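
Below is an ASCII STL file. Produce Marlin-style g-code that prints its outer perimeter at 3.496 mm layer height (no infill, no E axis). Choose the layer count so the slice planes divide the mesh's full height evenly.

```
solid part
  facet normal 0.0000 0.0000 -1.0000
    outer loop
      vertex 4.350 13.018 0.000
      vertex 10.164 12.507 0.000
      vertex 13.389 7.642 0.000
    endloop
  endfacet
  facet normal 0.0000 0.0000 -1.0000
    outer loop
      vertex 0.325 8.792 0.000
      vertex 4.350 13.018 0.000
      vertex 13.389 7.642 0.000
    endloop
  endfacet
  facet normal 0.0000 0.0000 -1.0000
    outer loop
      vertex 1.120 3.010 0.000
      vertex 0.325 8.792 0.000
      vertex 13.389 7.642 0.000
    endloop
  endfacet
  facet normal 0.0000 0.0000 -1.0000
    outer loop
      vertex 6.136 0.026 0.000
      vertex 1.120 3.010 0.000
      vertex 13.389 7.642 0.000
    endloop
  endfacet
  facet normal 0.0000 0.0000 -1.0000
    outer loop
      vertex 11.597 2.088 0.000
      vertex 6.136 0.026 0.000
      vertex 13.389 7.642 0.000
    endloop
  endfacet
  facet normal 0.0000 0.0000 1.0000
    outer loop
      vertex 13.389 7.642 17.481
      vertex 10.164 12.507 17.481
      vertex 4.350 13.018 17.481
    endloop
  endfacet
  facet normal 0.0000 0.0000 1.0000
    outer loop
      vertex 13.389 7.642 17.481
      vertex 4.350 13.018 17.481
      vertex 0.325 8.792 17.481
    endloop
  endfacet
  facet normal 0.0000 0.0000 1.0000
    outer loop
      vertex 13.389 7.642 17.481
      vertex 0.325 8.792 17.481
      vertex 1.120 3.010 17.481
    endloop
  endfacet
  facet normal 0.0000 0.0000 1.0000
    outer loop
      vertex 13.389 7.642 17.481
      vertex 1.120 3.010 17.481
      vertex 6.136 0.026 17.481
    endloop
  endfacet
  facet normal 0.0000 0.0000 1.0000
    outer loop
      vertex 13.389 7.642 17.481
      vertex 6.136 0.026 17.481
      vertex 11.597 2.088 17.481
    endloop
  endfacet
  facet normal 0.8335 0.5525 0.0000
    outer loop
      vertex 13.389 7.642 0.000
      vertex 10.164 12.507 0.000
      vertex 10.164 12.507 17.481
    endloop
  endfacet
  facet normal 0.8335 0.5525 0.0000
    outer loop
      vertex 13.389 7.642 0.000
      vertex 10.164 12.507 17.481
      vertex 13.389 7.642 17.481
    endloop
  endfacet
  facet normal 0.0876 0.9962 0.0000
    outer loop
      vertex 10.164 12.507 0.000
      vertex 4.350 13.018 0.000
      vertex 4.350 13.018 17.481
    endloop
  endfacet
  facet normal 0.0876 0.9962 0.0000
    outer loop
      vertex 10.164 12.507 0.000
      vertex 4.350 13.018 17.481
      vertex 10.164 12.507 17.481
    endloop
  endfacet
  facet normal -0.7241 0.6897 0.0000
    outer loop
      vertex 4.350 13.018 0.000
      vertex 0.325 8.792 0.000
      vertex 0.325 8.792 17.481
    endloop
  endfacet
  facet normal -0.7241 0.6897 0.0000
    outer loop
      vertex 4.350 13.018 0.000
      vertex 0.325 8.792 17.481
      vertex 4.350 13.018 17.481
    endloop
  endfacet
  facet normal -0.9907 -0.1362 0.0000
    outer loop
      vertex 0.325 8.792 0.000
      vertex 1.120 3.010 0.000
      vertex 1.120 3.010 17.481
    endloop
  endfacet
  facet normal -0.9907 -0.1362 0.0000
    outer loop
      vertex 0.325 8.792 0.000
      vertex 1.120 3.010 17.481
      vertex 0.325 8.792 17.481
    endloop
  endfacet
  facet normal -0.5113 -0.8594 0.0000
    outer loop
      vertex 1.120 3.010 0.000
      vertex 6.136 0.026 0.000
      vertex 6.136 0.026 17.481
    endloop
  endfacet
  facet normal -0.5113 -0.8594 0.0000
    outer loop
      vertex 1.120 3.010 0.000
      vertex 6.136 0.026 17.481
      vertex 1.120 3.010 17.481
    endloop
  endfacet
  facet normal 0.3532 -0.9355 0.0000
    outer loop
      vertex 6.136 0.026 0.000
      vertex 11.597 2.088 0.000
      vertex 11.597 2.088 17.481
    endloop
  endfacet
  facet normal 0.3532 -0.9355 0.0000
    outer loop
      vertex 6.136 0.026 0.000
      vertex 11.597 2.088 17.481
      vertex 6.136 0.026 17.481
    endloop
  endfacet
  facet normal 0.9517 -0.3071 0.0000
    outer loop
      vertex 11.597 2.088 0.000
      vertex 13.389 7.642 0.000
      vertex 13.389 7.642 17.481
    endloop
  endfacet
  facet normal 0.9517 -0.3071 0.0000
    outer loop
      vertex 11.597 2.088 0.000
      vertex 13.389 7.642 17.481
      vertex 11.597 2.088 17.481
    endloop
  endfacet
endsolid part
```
; perimeter-only toolpath
G21 ; units = mm
G90 ; absolute positioning
G28 ; home
; layer 1
G0 Z3.496
G0 X13.389 Y7.642
G1 X10.164 Y12.507
G1 X4.350 Y13.018
G1 X0.325 Y8.792
G1 X1.120 Y3.010
G1 X6.136 Y0.026
G1 X11.597 Y2.088
G1 X13.389 Y7.642
; layer 2
G0 Z6.992
G0 X13.389 Y7.642
G1 X10.164 Y12.507
G1 X4.350 Y13.018
G1 X0.325 Y8.792
G1 X1.120 Y3.010
G1 X6.136 Y0.026
G1 X11.597 Y2.088
G1 X13.389 Y7.642
; layer 3
G0 Z10.489
G0 X13.389 Y7.642
G1 X10.164 Y12.507
G1 X4.350 Y13.018
G1 X0.325 Y8.792
G1 X1.120 Y3.010
G1 X6.136 Y0.026
G1 X11.597 Y2.088
G1 X13.389 Y7.642
; layer 4
G0 Z13.985
G0 X13.389 Y7.642
G1 X10.164 Y12.507
G1 X4.350 Y13.018
G1 X0.325 Y8.792
G1 X1.120 Y3.010
G1 X6.136 Y0.026
G1 X11.597 Y2.088
G1 X13.389 Y7.642
; layer 5
G0 Z17.481
G0 X13.389 Y7.642
G1 X10.164 Y12.507
G1 X4.350 Y13.018
G1 X0.325 Y8.792
G1 X1.120 Y3.010
G1 X6.136 Y0.026
G1 X11.597 Y2.088
G1 X13.389 Y7.642
M2 ; end

The solid is a regular 7-sided prism (a cylinder approximated with 7 flat sides), circumscribed radius ≈ 6.73 mm, height ≈ 17.5 mm. Slicing at Δz = 3.496 mm — 5 equal slices spanning the solid's height, so layer i sits at z = i·h/5 — gives 5 non-empty perimeters. Each is a 7-segment closed polygon; G0 lifts to the layer z and rapids to the start vertex, then G1 traces the edges.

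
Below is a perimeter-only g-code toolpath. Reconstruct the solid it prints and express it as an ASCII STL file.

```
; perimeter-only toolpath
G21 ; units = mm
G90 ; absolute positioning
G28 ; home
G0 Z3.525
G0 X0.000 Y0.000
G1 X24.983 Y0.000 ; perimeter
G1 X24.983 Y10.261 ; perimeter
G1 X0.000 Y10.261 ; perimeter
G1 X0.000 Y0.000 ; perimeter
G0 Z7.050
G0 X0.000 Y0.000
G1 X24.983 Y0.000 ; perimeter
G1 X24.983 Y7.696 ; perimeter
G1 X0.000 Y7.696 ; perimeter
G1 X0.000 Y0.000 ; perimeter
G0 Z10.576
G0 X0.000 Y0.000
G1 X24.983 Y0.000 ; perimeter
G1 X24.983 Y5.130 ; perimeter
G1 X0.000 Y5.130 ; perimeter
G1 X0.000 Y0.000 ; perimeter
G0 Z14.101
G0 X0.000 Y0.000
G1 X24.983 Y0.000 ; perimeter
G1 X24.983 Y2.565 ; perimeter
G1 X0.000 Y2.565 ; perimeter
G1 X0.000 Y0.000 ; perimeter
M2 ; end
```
solid part
  facet normal 0.0000 0.0000 -1.0000
    outer loop
      vertex 24.983 12.826 0.000
      vertex 24.983 0.000 0.000
      vertex 0.000 0.000 0.000
    endloop
  endfacet
  facet normal 0.0000 0.0000 -1.0000
    outer loop
      vertex 0.000 12.826 0.000
      vertex 24.983 12.826 0.000
      vertex 0.000 0.000 0.000
    endloop
  endfacet
  facet normal 0.0000 -1.0000 0.0000
    outer loop
      vertex 0.000 0.000 0.000
      vertex 24.983 0.000 0.000
      vertex 24.983 0.000 17.626
    endloop
  endfacet
  facet normal 0.0000 -1.0000 0.0000
    outer loop
      vertex 0.000 0.000 0.000
      vertex 24.983 0.000 17.626
      vertex 0.000 0.000 17.626
    endloop
  endfacet
  facet normal 0.0000 0.8086 0.5884
    outer loop
      vertex 0.000 0.000 17.626
      vertex 24.983 0.000 17.626
      vertex 24.983 12.826 0.000
    endloop
  endfacet
  facet normal 0.0000 0.8086 0.5884
    outer loop
      vertex 0.000 0.000 17.626
      vertex 24.983 12.826 0.000
      vertex 0.000 12.826 0.000
    endloop
  endfacet
  facet normal -1.0000 0.0000 0.0000
    outer loop
      vertex 0.000 0.000 17.626
      vertex 0.000 12.826 0.000
      vertex 0.000 0.000 0.000
    endloop
  endfacet
  facet normal 1.0000 0.0000 0.0000
    outer loop
      vertex 24.983 0.000 0.000
      vertex 24.983 12.826 0.000
      vertex 24.983 0.000 17.626
    endloop
  endfacet
endsolid part

The G0 Z moves step by Δz≈3.525 mm. The G1 loops shrink linearly with z, so the solid tapers from its base footprint up to z≈17.6. Closing with a flat bottom cap and the tapered top and triangulating gives 8 facets — a wedge (ramp): 25 × 12.8 mm base, rising to 17.6 mm along the y=0 edge and sloping linearly to z=0 at y=12.8.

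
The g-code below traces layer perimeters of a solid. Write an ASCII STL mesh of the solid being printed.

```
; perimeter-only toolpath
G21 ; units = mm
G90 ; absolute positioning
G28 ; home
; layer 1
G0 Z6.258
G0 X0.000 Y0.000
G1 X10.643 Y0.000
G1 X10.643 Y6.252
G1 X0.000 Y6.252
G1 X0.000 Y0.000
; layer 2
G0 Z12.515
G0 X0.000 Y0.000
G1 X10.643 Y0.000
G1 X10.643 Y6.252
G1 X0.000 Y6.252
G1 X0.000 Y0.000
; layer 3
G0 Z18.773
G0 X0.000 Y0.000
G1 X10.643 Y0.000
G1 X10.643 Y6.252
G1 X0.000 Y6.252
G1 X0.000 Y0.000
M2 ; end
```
solid part
  facet normal 0.0000 0.0000 -1.0000
    outer loop
      vertex 10.643 6.252 0.000
      vertex 10.643 0.000 0.000
      vertex 0.000 0.000 0.000
    endloop
  endfacet
  facet normal 0.0000 0.0000 -1.0000
    outer loop
      vertex 0.000 6.252 0.000
      vertex 10.643 6.252 0.000
      vertex 0.000 0.000 0.000
    endloop
  endfacet
  facet normal 0.0000 0.0000 1.0000
    outer loop
      vertex 0.000 0.000 18.773
      vertex 10.643 0.000 18.773
      vertex 10.643 6.252 18.773
    endloop
  endfacet
  facet normal 0.0000 0.0000 1.0000
    outer loop
      vertex 0.000 0.000 18.773
      vertex 10.643 6.252 18.773
      vertex 0.000 6.252 18.773
    endloop
  endfacet
  facet normal 0.0000 -1.0000 0.0000
    outer loop
      vertex 0.000 0.000 0.000
      vertex 10.643 0.000 0.000
      vertex 10.643 0.000 18.773
    endloop
  endfacet
  facet normal 0.0000 -1.0000 0.0000
    outer loop
      vertex 0.000 0.000 0.000
      vertex 10.643 0.000 18.773
      vertex 0.000 0.000 18.773
    endloop
  endfacet
  facet normal 0.0000 1.0000 0.0000
    outer loop
      vertex 10.643 6.252 18.773
      vertex 10.643 6.252 0.000
      vertex 0.000 6.252 0.000
    endloop
  endfacet
  facet normal 0.0000 1.0000 0.0000
    outer loop
      vertex 0.000 6.252 18.773
      vertex 10.643 6.252 18.773
      vertex 0.000 6.252 0.000
    endloop
  endfacet
  facet normal -1.0000 0.0000 0.0000
    outer loop
      vertex 0.000 6.252 18.773
      vertex 0.000 6.252 0.000
      vertex 0.000 0.000 0.000
    endloop
  endfacet
  facet normal -1.0000 0.0000 0.0000
    outer loop
      vertex 0.000 0.000 18.773
      vertex 0.000 6.252 18.773
      vertex 0.000 0.000 0.000
    endloop
  endfacet
  facet normal 1.0000 0.0000 0.0000
    outer loop
      vertex 10.643 0.000 0.000
      vertex 10.643 6.252 0.000
      vertex 10.643 6.252 18.773
    endloop
  endfacet
  facet normal 1.0000 0.0000 0.0000
    outer loop
      vertex 10.643 0.000 0.000
      vertex 10.643 6.252 18.773
      vertex 10.643 0.000 18.773
    endloop
  endfacet
endsolid part

The G0 Z moves step by Δz≈6.258 mm. Every layer's G1 loop is the same polygon, so the solid is a straight extrusion of it from z=0 to z≈18.8. Closing with flat bottom and top caps and triangulating gives 12 facets — a rectangular box, roughly 10.6 × 6.25 mm footprint and 18.8 mm tall.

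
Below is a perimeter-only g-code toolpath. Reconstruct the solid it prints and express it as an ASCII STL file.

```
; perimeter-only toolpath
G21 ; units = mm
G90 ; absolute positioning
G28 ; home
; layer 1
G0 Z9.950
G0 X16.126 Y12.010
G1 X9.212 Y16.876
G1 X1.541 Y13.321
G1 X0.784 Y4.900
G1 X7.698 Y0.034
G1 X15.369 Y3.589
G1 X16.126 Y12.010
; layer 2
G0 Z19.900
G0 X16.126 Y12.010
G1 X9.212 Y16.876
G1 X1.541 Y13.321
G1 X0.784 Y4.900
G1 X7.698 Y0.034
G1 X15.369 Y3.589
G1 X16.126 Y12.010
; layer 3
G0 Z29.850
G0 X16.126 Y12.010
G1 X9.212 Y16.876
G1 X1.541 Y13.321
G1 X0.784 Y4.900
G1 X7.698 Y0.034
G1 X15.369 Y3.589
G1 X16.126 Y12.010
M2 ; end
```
solid part
  facet normal 0.0000 0.0000 -1.0000
    outer loop
      vertex 1.541 13.321 0.000
      vertex 9.212 16.876 0.000
      vertex 16.126 12.010 0.000
    endloop
  endfacet
  facet normal 0.0000 0.0000 -1.0000
    outer loop
      vertex 0.784 4.900 0.000
      vertex 1.541 13.321 0.000
      vertex 16.126 12.010 0.000
    endloop
  endfacet
  facet normal 0.0000 0.0000 -1.0000
    outer loop
      vertex 7.698 0.034 0.000
      vertex 0.784 4.900 0.000
      vertex 16.126 12.010 0.000
    endloop
  endfacet
  facet normal 0.0000 0.0000 -1.0000
    outer loop
      vertex 15.369 3.589 0.000
      vertex 7.698 0.034 0.000
      vertex 16.126 12.010 0.000
    endloop
  endfacet
  facet normal 0.0000 0.0000 1.0000
    outer loop
      vertex 16.126 12.010 29.850
      vertex 9.212 16.876 29.850
      vertex 1.541 13.321 29.850
    endloop
  endfacet
  facet normal 0.0000 0.0000 1.0000
    outer loop
      vertex 16.126 12.010 29.850
      vertex 1.541 13.321 29.850
      vertex 0.784 4.900 29.850
    endloop
  endfacet
  facet normal 0.0000 0.0000 1.0000
    outer loop
      vertex 16.126 12.010 29.850
      vertex 0.784 4.900 29.850
      vertex 7.698 0.034 29.850
    endloop
  endfacet
  facet normal 0.0000 0.0000 1.0000
    outer loop
      vertex 16.126 12.010 29.850
      vertex 7.698 0.034 29.850
      vertex 15.369 3.589 29.850
    endloop
  endfacet
  facet normal 0.5755 0.8178 0.0000
    outer loop
      vertex 16.126 12.010 0.000
      vertex 9.212 16.876 0.000
      vertex 9.212 16.876 29.850
    endloop
  endfacet
  facet normal 0.5755 0.8178 0.0000
    outer loop
      vertex 16.126 12.010 0.000
      vertex 9.212 16.876 29.850
      vertex 16.126 12.010 29.850
    endloop
  endfacet
  facet normal -0.4205 0.9073 0.0000
    outer loop
      vertex 9.212 16.876 0.000
      vertex 1.541 13.321 0.000
      vertex 1.541 13.321 29.850
    endloop
  endfacet
  facet normal -0.4205 0.9073 0.0000
    outer loop
      vertex 9.212 16.876 0.000
      vertex 1.541 13.321 29.850
      vertex 9.212 16.876 29.850
    endloop
  endfacet
  facet normal -0.9960 0.0895 0.0000
    outer loop
      vertex 1.541 13.321 0.000
      vertex 0.784 4.900 0.000
      vertex 0.784 4.900 29.850
    endloop
  endfacet
  facet normal -0.9960 0.0895 0.0000
    outer loop
      vertex 1.541 13.321 0.000
      vertex 0.784 4.900 29.850
      vertex 1.541 13.321 29.850
    endloop
  endfacet
  facet normal -0.5755 -0.8178 0.0000
    outer loop
      vertex 0.784 4.900 0.000
      vertex 7.698 0.034 0.000
      vertex 7.698 0.034 29.850
    endloop
  endfacet
  facet normal -0.5755 -0.8178 0.0000
    outer loop
      vertex 0.784 4.900 0.000
      vertex 7.698 0.034 29.850
      vertex 0.784 4.900 29.850
    endloop
  endfacet
  facet normal 0.4205 -0.9073 0.0000
    outer loop
      vertex 7.698 0.034 0.000
      vertex 15.369 3.589 0.000
      vertex 15.369 3.589 29.850
    endloop
  endfacet
  facet normal 0.4205 -0.9073 0.0000
    outer loop
      vertex 7.698 0.034 0.000
      vertex 15.369 3.589 29.850
      vertex 7.698 0.034 29.850
    endloop
  endfacet
  facet normal 0.9960 -0.0895 0.0000
    outer loop
      vertex 15.369 3.589 0.000
      vertex 16.126 12.010 0.000
      vertex 16.126 12.010 29.850
    endloop
  endfacet
  facet normal 0.9960 -0.0895 0.0000
    outer loop
      vertex 15.369 3.589 0.000
      vertex 16.126 12.010 29.850
      vertex 15.369 3.589 29.850
    endloop
  endfacet
endsolid part

The G0 Z moves step by Δz≈9.950 mm. Every layer's G1 loop is the same polygon, so the solid is a straight extrusion of it from z=0 to z≈29.9. Closing with flat bottom and top caps and triangulating gives 20 facets — a regular 6-sided prism (a cylinder approximated with 6 flat sides), circumscribed radius ≈ 8.46 mm, height ≈ 29.9 mm.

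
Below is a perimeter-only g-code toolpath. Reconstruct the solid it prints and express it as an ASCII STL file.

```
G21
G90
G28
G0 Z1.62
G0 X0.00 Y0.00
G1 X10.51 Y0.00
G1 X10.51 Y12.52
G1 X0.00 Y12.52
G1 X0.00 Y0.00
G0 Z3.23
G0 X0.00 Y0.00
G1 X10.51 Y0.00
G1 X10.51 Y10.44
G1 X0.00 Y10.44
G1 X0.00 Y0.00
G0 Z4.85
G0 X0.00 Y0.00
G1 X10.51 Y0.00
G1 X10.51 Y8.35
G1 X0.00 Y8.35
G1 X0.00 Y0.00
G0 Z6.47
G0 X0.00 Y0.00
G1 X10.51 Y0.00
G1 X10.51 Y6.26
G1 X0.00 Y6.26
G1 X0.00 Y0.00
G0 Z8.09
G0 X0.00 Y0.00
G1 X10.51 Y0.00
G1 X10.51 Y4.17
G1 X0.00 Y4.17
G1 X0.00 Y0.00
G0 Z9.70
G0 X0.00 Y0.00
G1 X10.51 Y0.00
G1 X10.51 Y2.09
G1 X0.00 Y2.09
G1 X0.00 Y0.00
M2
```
solid part
  facet normal 0.0000 0.0000 -1.0000
    outer loop
      vertex 10.51 14.61 0.00
      vertex 10.51 0.00 0.00
      vertex 0.00 0.00 0.00
    endloop
  endfacet
  facet normal 0.0000 0.0000 -1.0000
    outer loop
      vertex 0.00 14.61 0.00
      vertex 10.51 14.61 0.00
      vertex 0.00 0.00 0.00
    endloop
  endfacet
  facet normal 0.0000 -1.0000 0.0000
    outer loop
      vertex 0.00 0.00 0.00
      vertex 10.51 0.00 0.00
      vertex 10.51 0.00 11.32
    endloop
  endfacet
  facet normal 0.0000 -1.0000 0.0000
    outer loop
      vertex 0.00 0.00 0.00
      vertex 10.51 0.00 11.32
      vertex 0.00 0.00 11.32
    endloop
  endfacet
  facet normal 0.0000 0.6125 0.7905
    outer loop
      vertex 0.00 0.00 11.32
      vertex 10.51 0.00 11.32
      vertex 10.51 14.61 0.00
    endloop
  endfacet
  facet normal 0.0000 0.6125 0.7905
    outer loop
      vertex 0.00 0.00 11.32
      vertex 10.51 14.61 0.00
      vertex 0.00 14.61 0.00
    endloop
  endfacet
  facet normal -1.0000 0.0000 0.0000
    outer loop
      vertex 0.00 0.00 11.32
      vertex 0.00 14.61 0.00
      vertex 0.00 0.00 0.00
    endloop
  endfacet
  facet normal 1.0000 0.0000 0.0000
    outer loop
      vertex 10.51 0.00 0.00
      vertex 10.51 14.61 0.00
      vertex 10.51 0.00 11.32
    endloop
  endfacet
endsolid part

The G0 Z moves step by Δz≈1.62 mm. The G1 loops shrink linearly with z, so the solid tapers from its base footprint up to z≈11.3. Closing with a flat bottom cap and the tapered top and triangulating gives 8 facets — a wedge (ramp): 10.5 × 14.6 mm base, rising to 11.3 mm along the y=0 edge and sloping linearly to z=0 at y=14.6.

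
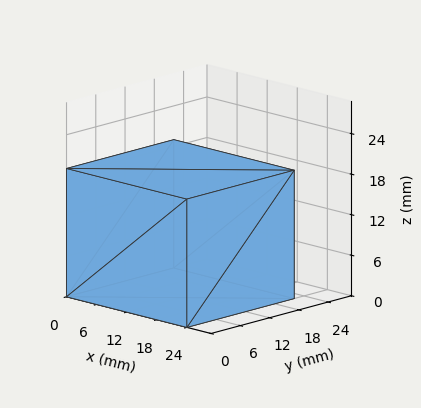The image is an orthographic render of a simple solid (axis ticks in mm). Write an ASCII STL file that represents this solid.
Reading the render: the shape is a rectangular box, roughly 24 × 22 mm footprint and 19 mm tall (dimensions read to the nearest mm from the axis ticks). For the STL, each face is triangulated and given an outward normal.

solid part
  facet normal 0.0000 0.0000 -1.0000
    outer loop
      vertex 24.000 22.000 0.000
      vertex 24.000 0.000 0.000
      vertex 0.000 0.000 0.000
    endloop
  endfacet
  facet normal 0.0000 0.0000 -1.0000
    outer loop
      vertex 0.000 22.000 0.000
      vertex 24.000 22.000 0.000
      vertex 0.000 0.000 0.000
    endloop
  endfacet
  facet normal 0.0000 0.0000 1.0000
    outer loop
      vertex 0.000 0.000 19.000
      vertex 24.000 0.000 19.000
      vertex 24.000 22.000 19.000
    endloop
  endfacet
  facet normal 0.0000 0.0000 1.0000
    outer loop
      vertex 0.000 0.000 19.000
      vertex 24.000 22.000 19.000
      vertex 0.000 22.000 19.000
    endloop
  endfacet
  facet normal 0.0000 -1.0000 0.0000
    outer loop
      vertex 0.000 0.000 0.000
      vertex 24.000 0.000 0.000
      vertex 24.000 0.000 19.000
    endloop
  endfacet
  facet normal 0.0000 -1.0000 0.0000
    outer loop
      vertex 0.000 0.000 0.000
      vertex 24.000 0.000 19.000
      vertex 0.000 0.000 19.000
    endloop
  endfacet
  facet normal 0.0000 1.0000 0.0000
    outer loop
      vertex 24.000 22.000 19.000
      vertex 24.000 22.000 0.000
      vertex 0.000 22.000 0.000
    endloop
  endfacet
  facet normal 0.0000 1.0000 0.0000
    outer loop
      vertex 0.000 22.000 19.000
      vertex 24.000 22.000 19.000
      vertex 0.000 22.000 0.000
    endloop
  endfacet
  facet normal -1.0000 0.0000 0.0000
    outer loop
      vertex 0.000 22.000 19.000
      vertex 0.000 22.000 0.000
      vertex 0.000 0.000 0.000
    endloop
  endfacet
  facet normal -1.0000 0.0000 0.0000
    outer loop
      vertex 0.000 0.000 19.000
      vertex 0.000 22.000 19.000
      vertex 0.000 0.000 0.000
    endloop
  endfacet
  facet normal 1.0000 0.0000 0.0000
    outer loop
      vertex 24.000 0.000 0.000
      vertex 24.000 22.000 0.000
      vertex 24.000 22.000 19.000
    endloop
  endfacet
  facet normal 1.0000 0.0000 0.0000
    outer loop
      vertex 24.000 0.000 0.000
      vertex 24.000 22.000 19.000
      vertex 24.000 0.000 19.000
    endloop
  endfacet
endsolid part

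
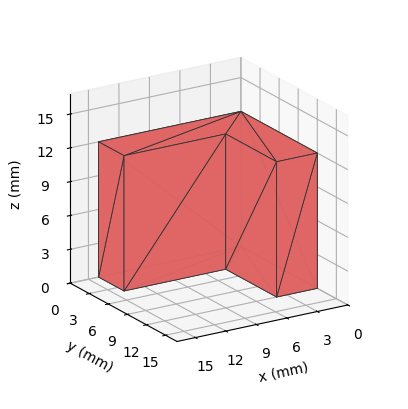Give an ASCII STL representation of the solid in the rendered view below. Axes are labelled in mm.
Reading the render: the shape is an L-shaped prism: outer 14 × 12 mm, arm thicknesses ≈ 4 mm (horizontal) and 4 mm (vertical), extruded 12 mm in z (dimensions read to the nearest mm from the axis ticks). For the STL, each face is triangulated and given an outward normal.

solid part
  facet normal 0.0000 0.0000 -1.0000
    outer loop
      vertex 14.0 4.0 0.0
      vertex 14.0 0.0 0.0
      vertex 0.0 0.0 0.0
    endloop
  endfacet
  facet normal 0.0000 0.0000 -1.0000
    outer loop
      vertex 4.0 4.0 0.0
      vertex 14.0 4.0 0.0
      vertex 0.0 0.0 0.0
    endloop
  endfacet
  facet normal 0.0000 0.0000 -1.0000
    outer loop
      vertex 4.0 12.0 0.0
      vertex 4.0 4.0 0.0
      vertex 0.0 0.0 0.0
    endloop
  endfacet
  facet normal 0.0000 0.0000 -1.0000
    outer loop
      vertex 0.0 12.0 0.0
      vertex 4.0 12.0 0.0
      vertex 0.0 0.0 0.0
    endloop
  endfacet
  facet normal 0.0000 0.0000 1.0000
    outer loop
      vertex 0.0 0.0 12.0
      vertex 14.0 0.0 12.0
      vertex 14.0 4.0 12.0
    endloop
  endfacet
  facet normal 0.0000 0.0000 1.0000
    outer loop
      vertex 0.0 0.0 12.0
      vertex 14.0 4.0 12.0
      vertex 4.0 4.0 12.0
    endloop
  endfacet
  facet normal 0.0000 0.0000 1.0000
    outer loop
      vertex 0.0 0.0 12.0
      vertex 4.0 4.0 12.0
      vertex 4.0 12.0 12.0
    endloop
  endfacet
  facet normal 0.0000 0.0000 1.0000
    outer loop
      vertex 0.0 0.0 12.0
      vertex 4.0 12.0 12.0
      vertex 0.0 12.0 12.0
    endloop
  endfacet
  facet normal 0.0000 -1.0000 0.0000
    outer loop
      vertex 0.0 0.0 0.0
      vertex 14.0 0.0 0.0
      vertex 14.0 0.0 12.0
    endloop
  endfacet
  facet normal 0.0000 -1.0000 0.0000
    outer loop
      vertex 0.0 0.0 0.0
      vertex 14.0 0.0 12.0
      vertex 0.0 0.0 12.0
    endloop
  endfacet
  facet normal 1.0000 0.0000 0.0000
    outer loop
      vertex 14.0 0.0 0.0
      vertex 14.0 4.0 0.0
      vertex 14.0 4.0 12.0
    endloop
  endfacet
  facet normal 1.0000 0.0000 0.0000
    outer loop
      vertex 14.0 0.0 0.0
      vertex 14.0 4.0 12.0
      vertex 14.0 0.0 12.0
    endloop
  endfacet
  facet normal 0.0000 1.0000 0.0000
    outer loop
      vertex 14.0 4.0 0.0
      vertex 4.0 4.0 0.0
      vertex 4.0 4.0 12.0
    endloop
  endfacet
  facet normal 0.0000 1.0000 0.0000
    outer loop
      vertex 14.0 4.0 0.0
      vertex 4.0 4.0 12.0
      vertex 14.0 4.0 12.0
    endloop
  endfacet
  facet normal 1.0000 0.0000 0.0000
    outer loop
      vertex 4.0 4.0 0.0
      vertex 4.0 12.0 0.0
      vertex 4.0 12.0 12.0
    endloop
  endfacet
  facet normal 1.0000 0.0000 0.0000
    outer loop
      vertex 4.0 4.0 0.0
      vertex 4.0 12.0 12.0
      vertex 4.0 4.0 12.0
    endloop
  endfacet
  facet normal 0.0000 1.0000 0.0000
    outer loop
      vertex 4.0 12.0 0.0
      vertex 0.0 12.0 0.0
      vertex 0.0 12.0 12.0
    endloop
  endfacet
  facet normal 0.0000 1.0000 0.0000
    outer loop
      vertex 4.0 12.0 0.0
      vertex 0.0 12.0 12.0
      vertex 4.0 12.0 12.0
    endloop
  endfacet
  facet normal -1.0000 0.0000 0.0000
    outer loop
      vertex 0.0 12.0 0.0
      vertex 0.0 0.0 0.0
      vertex 0.0 0.0 12.0
    endloop
  endfacet
  facet normal -1.0000 0.0000 0.0000
    outer loop
      vertex 0.0 12.0 0.0
      vertex 0.0 0.0 12.0
      vertex 0.0 12.0 12.0
    endloop
  endfacet
endsolid part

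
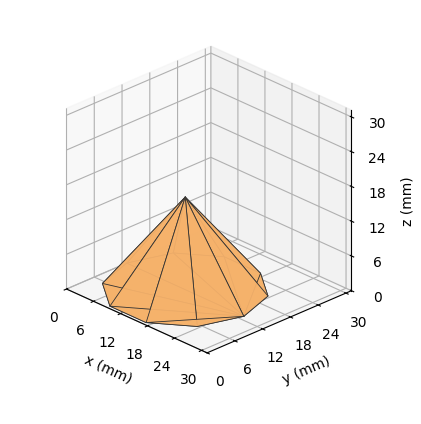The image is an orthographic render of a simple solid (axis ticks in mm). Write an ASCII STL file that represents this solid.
Reading the render: the shape is a regular 10-sided pyramid, base circumscribed radius ≈ 13 mm, apex at z ≈ 16 mm (dimensions read to the nearest mm from the axis ticks). For the STL, each face is triangulated and given an outward normal.

solid part
  facet normal 0.0000 0.0000 -1.0000
    outer loop
      vertex 17.017 25.364 0.000
      vertex 23.517 20.641 0.000
      vertex 26.000 13.000 0.000
    endloop
  endfacet
  facet normal 0.0000 0.0000 -1.0000
    outer loop
      vertex 8.983 25.364 0.000
      vertex 17.017 25.364 0.000
      vertex 26.000 13.000 0.000
    endloop
  endfacet
  facet normal 0.0000 0.0000 -1.0000
    outer loop
      vertex 2.483 20.641 0.000
      vertex 8.983 25.364 0.000
      vertex 26.000 13.000 0.000
    endloop
  endfacet
  facet normal 0.0000 0.0000 -1.0000
    outer loop
      vertex 0.000 13.000 0.000
      vertex 2.483 20.641 0.000
      vertex 26.000 13.000 0.000
    endloop
  endfacet
  facet normal 0.0000 0.0000 -1.0000
    outer loop
      vertex 2.483 5.359 0.000
      vertex 0.000 13.000 0.000
      vertex 26.000 13.000 0.000
    endloop
  endfacet
  facet normal 0.0000 0.0000 -1.0000
    outer loop
      vertex 8.983 0.636 0.000
      vertex 2.483 5.359 0.000
      vertex 26.000 13.000 0.000
    endloop
  endfacet
  facet normal 0.0000 0.0000 -1.0000
    outer loop
      vertex 17.017 0.636 0.000
      vertex 8.983 0.636 0.000
      vertex 26.000 13.000 0.000
    endloop
  endfacet
  facet normal 0.0000 0.0000 -1.0000
    outer loop
      vertex 23.517 5.359 0.000
      vertex 17.017 0.636 0.000
      vertex 26.000 13.000 0.000
    endloop
  endfacet
  facet normal 0.7525 0.2445 0.6114
    outer loop
      vertex 26.000 13.000 0.000
      vertex 23.517 20.641 0.000
      vertex 13.000 13.000 16.000
    endloop
  endfacet
  facet normal 0.4651 0.6401 0.6114
    outer loop
      vertex 23.517 20.641 0.000
      vertex 17.017 25.364 0.000
      vertex 13.000 13.000 16.000
    endloop
  endfacet
  facet normal 0.0000 0.7913 0.6115
    outer loop
      vertex 17.017 25.364 0.000
      vertex 8.983 25.364 0.000
      vertex 13.000 13.000 16.000
    endloop
  endfacet
  facet normal -0.4651 0.6401 0.6114
    outer loop
      vertex 8.983 25.364 0.000
      vertex 2.483 20.641 0.000
      vertex 13.000 13.000 16.000
    endloop
  endfacet
  facet normal -0.7525 0.2445 0.6114
    outer loop
      vertex 2.483 20.641 0.000
      vertex 0.000 13.000 0.000
      vertex 13.000 13.000 16.000
    endloop
  endfacet
  facet normal -0.7525 -0.2445 0.6114
    outer loop
      vertex 0.000 13.000 0.000
      vertex 2.483 5.359 0.000
      vertex 13.000 13.000 16.000
    endloop
  endfacet
  facet normal -0.4651 -0.6401 0.6114
    outer loop
      vertex 2.483 5.359 0.000
      vertex 8.983 0.636 0.000
      vertex 13.000 13.000 16.000
    endloop
  endfacet
  facet normal 0.0000 -0.7913 0.6115
    outer loop
      vertex 8.983 0.636 0.000
      vertex 17.017 0.636 0.000
      vertex 13.000 13.000 16.000
    endloop
  endfacet
  facet normal 0.4651 -0.6401 0.6114
    outer loop
      vertex 17.017 0.636 0.000
      vertex 23.517 5.359 0.000
      vertex 13.000 13.000 16.000
    endloop
  endfacet
  facet normal 0.7525 -0.2445 0.6114
    outer loop
      vertex 23.517 5.359 0.000
      vertex 26.000 13.000 0.000
      vertex 13.000 13.000 16.000
    endloop
  endfacet
endsolid part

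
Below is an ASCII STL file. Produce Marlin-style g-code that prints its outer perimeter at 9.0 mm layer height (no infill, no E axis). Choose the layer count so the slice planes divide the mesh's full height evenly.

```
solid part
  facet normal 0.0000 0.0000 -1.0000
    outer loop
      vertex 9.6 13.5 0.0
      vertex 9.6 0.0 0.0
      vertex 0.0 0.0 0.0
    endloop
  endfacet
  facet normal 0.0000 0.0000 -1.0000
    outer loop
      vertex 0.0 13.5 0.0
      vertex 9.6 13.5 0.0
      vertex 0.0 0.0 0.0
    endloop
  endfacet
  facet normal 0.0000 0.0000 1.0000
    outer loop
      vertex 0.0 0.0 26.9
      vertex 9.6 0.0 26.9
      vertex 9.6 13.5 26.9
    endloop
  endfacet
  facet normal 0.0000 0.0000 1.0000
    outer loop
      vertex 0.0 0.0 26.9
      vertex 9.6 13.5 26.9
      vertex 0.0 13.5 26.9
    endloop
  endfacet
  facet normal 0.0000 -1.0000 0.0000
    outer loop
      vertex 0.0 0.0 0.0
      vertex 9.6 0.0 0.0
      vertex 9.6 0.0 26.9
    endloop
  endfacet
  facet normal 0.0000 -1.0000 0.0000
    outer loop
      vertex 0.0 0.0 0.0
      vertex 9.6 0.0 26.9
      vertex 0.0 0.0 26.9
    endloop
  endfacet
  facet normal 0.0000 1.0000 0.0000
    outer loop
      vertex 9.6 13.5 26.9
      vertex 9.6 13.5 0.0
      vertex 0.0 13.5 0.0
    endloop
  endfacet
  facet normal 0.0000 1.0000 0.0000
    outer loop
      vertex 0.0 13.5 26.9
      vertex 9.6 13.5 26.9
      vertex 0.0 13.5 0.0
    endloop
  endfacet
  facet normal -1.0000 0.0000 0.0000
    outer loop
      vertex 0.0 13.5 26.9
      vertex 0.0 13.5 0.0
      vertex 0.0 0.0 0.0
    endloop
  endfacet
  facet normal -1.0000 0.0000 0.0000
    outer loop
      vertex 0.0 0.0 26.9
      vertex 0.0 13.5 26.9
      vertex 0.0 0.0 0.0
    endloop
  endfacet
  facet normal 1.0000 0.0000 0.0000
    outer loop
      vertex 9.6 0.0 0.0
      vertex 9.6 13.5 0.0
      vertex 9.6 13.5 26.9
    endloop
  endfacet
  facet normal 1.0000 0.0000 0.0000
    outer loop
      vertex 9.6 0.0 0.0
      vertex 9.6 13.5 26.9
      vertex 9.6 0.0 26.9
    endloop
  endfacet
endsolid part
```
; perimeter-only toolpath
G21 ; units = mm
G90 ; absolute positioning
G28 ; home
; layer 1
G0 Z9.0
G0 X0.0 Y0.0
G1 X9.6 Y0.0
G1 X9.6 Y13.5
G1 X0.0 Y13.5
G1 X0.0 Y0.0
; layer 2
G0 Z17.9
G0 X0.0 Y0.0
G1 X9.6 Y0.0
G1 X9.6 Y13.5
G1 X0.0 Y13.5
G1 X0.0 Y0.0
; layer 3
G0 Z26.9
G0 X0.0 Y0.0
G1 X9.6 Y0.0
G1 X9.6 Y13.5
G1 X0.0 Y13.5
G1 X0.0 Y0.0
M2 ; end

The solid is a rectangular box, roughly 9.6 × 13.5 mm footprint and 26.9 mm tall. Slicing at Δz = 9.0 mm — 3 equal slices spanning the solid's height, so layer i sits at z = i·h/3 — gives 3 non-empty perimeters. Each is a 4-segment closed polygon; G0 lifts to the layer z and rapids to the start vertex, then G1 traces the edges.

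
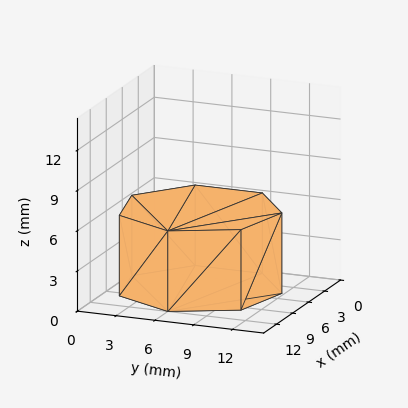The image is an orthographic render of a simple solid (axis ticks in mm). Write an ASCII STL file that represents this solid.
Reading the render: the shape is a regular 7-sided prism (a cylinder approximated with 7 flat sides), circumscribed radius ≈ 6 mm, height ≈ 6 mm (dimensions read to the nearest mm from the axis ticks). For the STL, each face is triangulated and given an outward normal.

solid part
  facet normal 0.0000 0.0000 -1.0000
    outer loop
      vertex 4.7 11.8 0.0
      vertex 9.7 10.7 0.0
      vertex 12.0 6.0 0.0
    endloop
  endfacet
  facet normal 0.0000 0.0000 -1.0000
    outer loop
      vertex 0.6 8.6 0.0
      vertex 4.7 11.8 0.0
      vertex 12.0 6.0 0.0
    endloop
  endfacet
  facet normal 0.0000 0.0000 -1.0000
    outer loop
      vertex 0.6 3.4 0.0
      vertex 0.6 8.6 0.0
      vertex 12.0 6.0 0.0
    endloop
  endfacet
  facet normal 0.0000 0.0000 -1.0000
    outer loop
      vertex 4.7 0.2 0.0
      vertex 0.6 3.4 0.0
      vertex 12.0 6.0 0.0
    endloop
  endfacet
  facet normal 0.0000 0.0000 -1.0000
    outer loop
      vertex 9.7 1.3 0.0
      vertex 4.7 0.2 0.0
      vertex 12.0 6.0 0.0
    endloop
  endfacet
  facet normal 0.0000 0.0000 1.0000
    outer loop
      vertex 12.0 6.0 6.0
      vertex 9.7 10.7 6.0
      vertex 4.7 11.8 6.0
    endloop
  endfacet
  facet normal 0.0000 0.0000 1.0000
    outer loop
      vertex 12.0 6.0 6.0
      vertex 4.7 11.8 6.0
      vertex 0.6 8.6 6.0
    endloop
  endfacet
  facet normal 0.0000 0.0000 1.0000
    outer loop
      vertex 12.0 6.0 6.0
      vertex 0.6 8.6 6.0
      vertex 0.6 3.4 6.0
    endloop
  endfacet
  facet normal 0.0000 0.0000 1.0000
    outer loop
      vertex 12.0 6.0 6.0
      vertex 0.6 3.4 6.0
      vertex 4.7 0.2 6.0
    endloop
  endfacet
  facet normal 0.0000 0.0000 1.0000
    outer loop
      vertex 12.0 6.0 6.0
      vertex 4.7 0.2 6.0
      vertex 9.7 1.3 6.0
    endloop
  endfacet
  facet normal 0.8982 0.4396 0.0000
    outer loop
      vertex 12.0 6.0 0.0
      vertex 9.7 10.7 0.0
      vertex 9.7 10.7 6.0
    endloop
  endfacet
  facet normal 0.8982 0.4396 0.0000
    outer loop
      vertex 12.0 6.0 0.0
      vertex 9.7 10.7 6.0
      vertex 12.0 6.0 6.0
    endloop
  endfacet
  facet normal 0.2149 0.9766 0.0000
    outer loop
      vertex 9.7 10.7 0.0
      vertex 4.7 11.8 0.0
      vertex 4.7 11.8 6.0
    endloop
  endfacet
  facet normal 0.2149 0.9766 0.0000
    outer loop
      vertex 9.7 10.7 0.0
      vertex 4.7 11.8 6.0
      vertex 9.7 10.7 6.0
    endloop
  endfacet
  facet normal -0.6153 0.7883 0.0000
    outer loop
      vertex 4.7 11.8 0.0
      vertex 0.6 8.6 0.0
      vertex 0.6 8.6 6.0
    endloop
  endfacet
  facet normal -0.6153 0.7883 0.0000
    outer loop
      vertex 4.7 11.8 0.0
      vertex 0.6 8.6 6.0
      vertex 4.7 11.8 6.0
    endloop
  endfacet
  facet normal -1.0000 0.0000 0.0000
    outer loop
      vertex 0.6 8.6 0.0
      vertex 0.6 3.4 0.0
      vertex 0.6 3.4 6.0
    endloop
  endfacet
  facet normal -1.0000 0.0000 0.0000
    outer loop
      vertex 0.6 8.6 0.0
      vertex 0.6 3.4 6.0
      vertex 0.6 8.6 6.0
    endloop
  endfacet
  facet normal -0.6153 -0.7883 0.0000
    outer loop
      vertex 0.6 3.4 0.0
      vertex 4.7 0.2 0.0
      vertex 4.7 0.2 6.0
    endloop
  endfacet
  facet normal -0.6153 -0.7883 0.0000
    outer loop
      vertex 0.6 3.4 0.0
      vertex 4.7 0.2 6.0
      vertex 0.6 3.4 6.0
    endloop
  endfacet
  facet normal 0.2149 -0.9766 0.0000
    outer loop
      vertex 4.7 0.2 0.0
      vertex 9.7 1.3 0.0
      vertex 9.7 1.3 6.0
    endloop
  endfacet
  facet normal 0.2149 -0.9766 0.0000
    outer loop
      vertex 4.7 0.2 0.0
      vertex 9.7 1.3 6.0
      vertex 4.7 0.2 6.0
    endloop
  endfacet
  facet normal 0.8982 -0.4396 0.0000
    outer loop
      vertex 9.7 1.3 0.0
      vertex 12.0 6.0 0.0
      vertex 12.0 6.0 6.0
    endloop
  endfacet
  facet normal 0.8982 -0.4396 0.0000
    outer loop
      vertex 9.7 1.3 0.0
      vertex 12.0 6.0 6.0
      vertex 9.7 1.3 6.0
    endloop
  endfacet
endsolid part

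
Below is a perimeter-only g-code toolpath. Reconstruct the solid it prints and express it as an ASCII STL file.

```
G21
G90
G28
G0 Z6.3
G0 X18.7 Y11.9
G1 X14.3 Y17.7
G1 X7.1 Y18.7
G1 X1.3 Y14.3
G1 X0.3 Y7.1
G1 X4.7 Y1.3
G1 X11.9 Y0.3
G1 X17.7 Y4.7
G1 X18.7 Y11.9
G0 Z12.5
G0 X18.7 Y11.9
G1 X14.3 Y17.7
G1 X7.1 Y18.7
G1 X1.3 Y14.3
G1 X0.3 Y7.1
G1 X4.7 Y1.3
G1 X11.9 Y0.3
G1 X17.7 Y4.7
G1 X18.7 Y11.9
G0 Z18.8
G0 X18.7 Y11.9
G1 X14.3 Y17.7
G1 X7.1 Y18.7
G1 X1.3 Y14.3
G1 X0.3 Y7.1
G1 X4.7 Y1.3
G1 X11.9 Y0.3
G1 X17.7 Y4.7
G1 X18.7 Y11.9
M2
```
solid part
  facet normal 0.0000 0.0000 -1.0000
    outer loop
      vertex 7.1 18.7 0.0
      vertex 14.3 17.7 0.0
      vertex 18.7 11.9 0.0
    endloop
  endfacet
  facet normal 0.0000 0.0000 -1.0000
    outer loop
      vertex 1.3 14.3 0.0
      vertex 7.1 18.7 0.0
      vertex 18.7 11.9 0.0
    endloop
  endfacet
  facet normal 0.0000 0.0000 -1.0000
    outer loop
      vertex 0.3 7.1 0.0
      vertex 1.3 14.3 0.0
      vertex 18.7 11.9 0.0
    endloop
  endfacet
  facet normal 0.0000 0.0000 -1.0000
    outer loop
      vertex 4.7 1.3 0.0
      vertex 0.3 7.1 0.0
      vertex 18.7 11.9 0.0
    endloop
  endfacet
  facet normal 0.0000 0.0000 -1.0000
    outer loop
      vertex 11.9 0.3 0.0
      vertex 4.7 1.3 0.0
      vertex 18.7 11.9 0.0
    endloop
  endfacet
  facet normal 0.0000 0.0000 -1.0000
    outer loop
      vertex 17.7 4.7 0.0
      vertex 11.9 0.3 0.0
      vertex 18.7 11.9 0.0
    endloop
  endfacet
  facet normal 0.0000 0.0000 1.0000
    outer loop
      vertex 18.7 11.9 18.8
      vertex 14.3 17.7 18.8
      vertex 7.1 18.7 18.8
    endloop
  endfacet
  facet normal 0.0000 0.0000 1.0000
    outer loop
      vertex 18.7 11.9 18.8
      vertex 7.1 18.7 18.8
      vertex 1.3 14.3 18.8
    endloop
  endfacet
  facet normal 0.0000 0.0000 1.0000
    outer loop
      vertex 18.7 11.9 18.8
      vertex 1.3 14.3 18.8
      vertex 0.3 7.1 18.8
    endloop
  endfacet
  facet normal 0.0000 0.0000 1.0000
    outer loop
      vertex 18.7 11.9 18.8
      vertex 0.3 7.1 18.8
      vertex 4.7 1.3 18.8
    endloop
  endfacet
  facet normal 0.0000 0.0000 1.0000
    outer loop
      vertex 18.7 11.9 18.8
      vertex 4.7 1.3 18.8
      vertex 11.9 0.3 18.8
    endloop
  endfacet
  facet normal 0.0000 0.0000 1.0000
    outer loop
      vertex 18.7 11.9 18.8
      vertex 11.9 0.3 18.8
      vertex 17.7 4.7 18.8
    endloop
  endfacet
  facet normal 0.7967 0.6044 0.0000
    outer loop
      vertex 18.7 11.9 0.0
      vertex 14.3 17.7 0.0
      vertex 14.3 17.7 18.8
    endloop
  endfacet
  facet normal 0.7967 0.6044 0.0000
    outer loop
      vertex 18.7 11.9 0.0
      vertex 14.3 17.7 18.8
      vertex 18.7 11.9 18.8
    endloop
  endfacet
  facet normal 0.1376 0.9905 0.0000
    outer loop
      vertex 14.3 17.7 0.0
      vertex 7.1 18.7 0.0
      vertex 7.1 18.7 18.8
    endloop
  endfacet
  facet normal 0.1376 0.9905 0.0000
    outer loop
      vertex 14.3 17.7 0.0
      vertex 7.1 18.7 18.8
      vertex 14.3 17.7 18.8
    endloop
  endfacet
  facet normal -0.6044 0.7967 0.0000
    outer loop
      vertex 7.1 18.7 0.0
      vertex 1.3 14.3 0.0
      vertex 1.3 14.3 18.8
    endloop
  endfacet
  facet normal -0.6044 0.7967 0.0000
    outer loop
      vertex 7.1 18.7 0.0
      vertex 1.3 14.3 18.8
      vertex 7.1 18.7 18.8
    endloop
  endfacet
  facet normal -0.9905 0.1376 0.0000
    outer loop
      vertex 1.3 14.3 0.0
      vertex 0.3 7.1 0.0
      vertex 0.3 7.1 18.8
    endloop
  endfacet
  facet normal -0.9905 0.1376 0.0000
    outer loop
      vertex 1.3 14.3 0.0
      vertex 0.3 7.1 18.8
      vertex 1.3 14.3 18.8
    endloop
  endfacet
  facet normal -0.7967 -0.6044 0.0000
    outer loop
      vertex 0.3 7.1 0.0
      vertex 4.7 1.3 0.0
      vertex 4.7 1.3 18.8
    endloop
  endfacet
  facet normal -0.7967 -0.6044 0.0000
    outer loop
      vertex 0.3 7.1 0.0
      vertex 4.7 1.3 18.8
      vertex 0.3 7.1 18.8
    endloop
  endfacet
  facet normal -0.1376 -0.9905 0.0000
    outer loop
      vertex 4.7 1.3 0.0
      vertex 11.9 0.3 0.0
      vertex 11.9 0.3 18.8
    endloop
  endfacet
  facet normal -0.1376 -0.9905 0.0000
    outer loop
      vertex 4.7 1.3 0.0
      vertex 11.9 0.3 18.8
      vertex 4.7 1.3 18.8
    endloop
  endfacet
  facet normal 0.6044 -0.7967 0.0000
    outer loop
      vertex 11.9 0.3 0.0
      vertex 17.7 4.7 0.0
      vertex 17.7 4.7 18.8
    endloop
  endfacet
  facet normal 0.6044 -0.7967 0.0000
    outer loop
      vertex 11.9 0.3 0.0
      vertex 17.7 4.7 18.8
      vertex 11.9 0.3 18.8
    endloop
  endfacet
  facet normal 0.9905 -0.1376 0.0000
    outer loop
      vertex 17.7 4.7 0.0
      vertex 18.7 11.9 0.0
      vertex 18.7 11.9 18.8
    endloop
  endfacet
  facet normal 0.9905 -0.1376 0.0000
    outer loop
      vertex 17.7 4.7 0.0
      vertex 18.7 11.9 18.8
      vertex 17.7 4.7 18.8
    endloop
  endfacet
endsolid part

The G0 Z moves step by Δz≈6.3 mm. Every layer's G1 loop is the same polygon, so the solid is a straight extrusion of it from z=0 to z≈18.8. Closing with flat bottom and top caps and triangulating gives 28 facets — a regular 8-sided prism (a cylinder approximated with 8 flat sides), circumscribed radius ≈ 9.5 mm, height ≈ 18.8 mm.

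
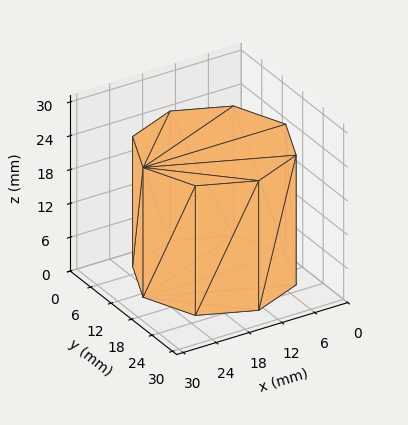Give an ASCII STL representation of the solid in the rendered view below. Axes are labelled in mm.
Reading the render: the shape is a regular 8-sided prism (a cylinder approximated with 8 flat sides), circumscribed radius ≈ 13 mm, height ≈ 23 mm (dimensions read to the nearest mm from the axis ticks). For the STL, each face is triangulated and given an outward normal.

solid part
  facet normal 0.0000 0.0000 -1.0000
    outer loop
      vertex 13.00 26.00 0.00
      vertex 22.19 22.19 0.00
      vertex 26.00 13.00 0.00
    endloop
  endfacet
  facet normal 0.0000 0.0000 -1.0000
    outer loop
      vertex 3.81 22.19 0.00
      vertex 13.00 26.00 0.00
      vertex 26.00 13.00 0.00
    endloop
  endfacet
  facet normal 0.0000 0.0000 -1.0000
    outer loop
      vertex 0.00 13.00 0.00
      vertex 3.81 22.19 0.00
      vertex 26.00 13.00 0.00
    endloop
  endfacet
  facet normal 0.0000 0.0000 -1.0000
    outer loop
      vertex 3.81 3.81 0.00
      vertex 0.00 13.00 0.00
      vertex 26.00 13.00 0.00
    endloop
  endfacet
  facet normal 0.0000 0.0000 -1.0000
    outer loop
      vertex 13.00 0.00 0.00
      vertex 3.81 3.81 0.00
      vertex 26.00 13.00 0.00
    endloop
  endfacet
  facet normal 0.0000 0.0000 -1.0000
    outer loop
      vertex 22.19 3.81 0.00
      vertex 13.00 0.00 0.00
      vertex 26.00 13.00 0.00
    endloop
  endfacet
  facet normal 0.0000 0.0000 1.0000
    outer loop
      vertex 26.00 13.00 23.00
      vertex 22.19 22.19 23.00
      vertex 13.00 26.00 23.00
    endloop
  endfacet
  facet normal 0.0000 0.0000 1.0000
    outer loop
      vertex 26.00 13.00 23.00
      vertex 13.00 26.00 23.00
      vertex 3.81 22.19 23.00
    endloop
  endfacet
  facet normal 0.0000 0.0000 1.0000
    outer loop
      vertex 26.00 13.00 23.00
      vertex 3.81 22.19 23.00
      vertex 0.00 13.00 23.00
    endloop
  endfacet
  facet normal 0.0000 0.0000 1.0000
    outer loop
      vertex 26.00 13.00 23.00
      vertex 0.00 13.00 23.00
      vertex 3.81 3.81 23.00
    endloop
  endfacet
  facet normal 0.0000 0.0000 1.0000
    outer loop
      vertex 26.00 13.00 23.00
      vertex 3.81 3.81 23.00
      vertex 13.00 0.00 23.00
    endloop
  endfacet
  facet normal 0.0000 0.0000 1.0000
    outer loop
      vertex 26.00 13.00 23.00
      vertex 13.00 0.00 23.00
      vertex 22.19 3.81 23.00
    endloop
  endfacet
  facet normal 0.9238 0.3830 0.0000
    outer loop
      vertex 26.00 13.00 0.00
      vertex 22.19 22.19 0.00
      vertex 22.19 22.19 23.00
    endloop
  endfacet
  facet normal 0.9238 0.3830 0.0000
    outer loop
      vertex 26.00 13.00 0.00
      vertex 22.19 22.19 23.00
      vertex 26.00 13.00 23.00
    endloop
  endfacet
  facet normal 0.3830 0.9238 0.0000
    outer loop
      vertex 22.19 22.19 0.00
      vertex 13.00 26.00 0.00
      vertex 13.00 26.00 23.00
    endloop
  endfacet
  facet normal 0.3830 0.9238 0.0000
    outer loop
      vertex 22.19 22.19 0.00
      vertex 13.00 26.00 23.00
      vertex 22.19 22.19 23.00
    endloop
  endfacet
  facet normal -0.3830 0.9238 0.0000
    outer loop
      vertex 13.00 26.00 0.00
      vertex 3.81 22.19 0.00
      vertex 3.81 22.19 23.00
    endloop
  endfacet
  facet normal -0.3830 0.9238 0.0000
    outer loop
      vertex 13.00 26.00 0.00
      vertex 3.81 22.19 23.00
      vertex 13.00 26.00 23.00
    endloop
  endfacet
  facet normal -0.9238 0.3830 0.0000
    outer loop
      vertex 3.81 22.19 0.00
      vertex 0.00 13.00 0.00
      vertex 0.00 13.00 23.00
    endloop
  endfacet
  facet normal -0.9238 0.3830 0.0000
    outer loop
      vertex 3.81 22.19 0.00
      vertex 0.00 13.00 23.00
      vertex 3.81 22.19 23.00
    endloop
  endfacet
  facet normal -0.9238 -0.3830 0.0000
    outer loop
      vertex 0.00 13.00 0.00
      vertex 3.81 3.81 0.00
      vertex 3.81 3.81 23.00
    endloop
  endfacet
  facet normal -0.9238 -0.3830 0.0000
    outer loop
      vertex 0.00 13.00 0.00
      vertex 3.81 3.81 23.00
      vertex 0.00 13.00 23.00
    endloop
  endfacet
  facet normal -0.3830 -0.9238 0.0000
    outer loop
      vertex 3.81 3.81 0.00
      vertex 13.00 0.00 0.00
      vertex 13.00 0.00 23.00
    endloop
  endfacet
  facet normal -0.3830 -0.9238 0.0000
    outer loop
      vertex 3.81 3.81 0.00
      vertex 13.00 0.00 23.00
      vertex 3.81 3.81 23.00
    endloop
  endfacet
  facet normal 0.3830 -0.9238 0.0000
    outer loop
      vertex 13.00 0.00 0.00
      vertex 22.19 3.81 0.00
      vertex 22.19 3.81 23.00
    endloop
  endfacet
  facet normal 0.3830 -0.9238 0.0000
    outer loop
      vertex 13.00 0.00 0.00
      vertex 22.19 3.81 23.00
      vertex 13.00 0.00 23.00
    endloop
  endfacet
  facet normal 0.9238 -0.3830 0.0000
    outer loop
      vertex 22.19 3.81 0.00
      vertex 26.00 13.00 0.00
      vertex 26.00 13.00 23.00
    endloop
  endfacet
  facet normal 0.9238 -0.3830 0.0000
    outer loop
      vertex 22.19 3.81 0.00
      vertex 26.00 13.00 23.00
      vertex 22.19 3.81 23.00
    endloop
  endfacet
endsolid part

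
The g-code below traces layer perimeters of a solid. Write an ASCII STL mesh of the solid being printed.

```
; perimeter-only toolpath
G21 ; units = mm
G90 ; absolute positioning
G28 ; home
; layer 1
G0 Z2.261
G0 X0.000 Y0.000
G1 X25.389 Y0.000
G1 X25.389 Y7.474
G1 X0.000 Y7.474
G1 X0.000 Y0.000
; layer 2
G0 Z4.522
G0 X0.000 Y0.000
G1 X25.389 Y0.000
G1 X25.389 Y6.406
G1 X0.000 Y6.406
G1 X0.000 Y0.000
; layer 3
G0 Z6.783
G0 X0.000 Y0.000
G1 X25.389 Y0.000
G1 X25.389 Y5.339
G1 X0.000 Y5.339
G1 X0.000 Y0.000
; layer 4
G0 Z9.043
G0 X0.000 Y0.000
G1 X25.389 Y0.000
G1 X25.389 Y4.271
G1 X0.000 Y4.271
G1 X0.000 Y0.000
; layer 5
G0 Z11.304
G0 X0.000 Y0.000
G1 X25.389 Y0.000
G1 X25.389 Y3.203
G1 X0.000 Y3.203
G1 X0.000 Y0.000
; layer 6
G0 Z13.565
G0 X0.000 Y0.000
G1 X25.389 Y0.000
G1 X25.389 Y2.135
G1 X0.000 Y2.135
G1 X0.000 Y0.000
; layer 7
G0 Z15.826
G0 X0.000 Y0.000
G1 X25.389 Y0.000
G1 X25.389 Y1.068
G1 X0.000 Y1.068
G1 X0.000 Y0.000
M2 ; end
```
solid part
  facet normal 0.0000 0.0000 -1.0000
    outer loop
      vertex 25.389 8.542 0.000
      vertex 25.389 0.000 0.000
      vertex 0.000 0.000 0.000
    endloop
  endfacet
  facet normal 0.0000 0.0000 -1.0000
    outer loop
      vertex 0.000 8.542 0.000
      vertex 25.389 8.542 0.000
      vertex 0.000 0.000 0.000
    endloop
  endfacet
  facet normal 0.0000 -1.0000 0.0000
    outer loop
      vertex 0.000 0.000 0.000
      vertex 25.389 0.000 0.000
      vertex 25.389 0.000 18.087
    endloop
  endfacet
  facet normal 0.0000 -1.0000 0.0000
    outer loop
      vertex 0.000 0.000 0.000
      vertex 25.389 0.000 18.087
      vertex 0.000 0.000 18.087
    endloop
  endfacet
  facet normal 0.0000 0.9042 0.4270
    outer loop
      vertex 0.000 0.000 18.087
      vertex 25.389 0.000 18.087
      vertex 25.389 8.542 0.000
    endloop
  endfacet
  facet normal 0.0000 0.9042 0.4270
    outer loop
      vertex 0.000 0.000 18.087
      vertex 25.389 8.542 0.000
      vertex 0.000 8.542 0.000
    endloop
  endfacet
  facet normal -1.0000 0.0000 0.0000
    outer loop
      vertex 0.000 0.000 18.087
      vertex 0.000 8.542 0.000
      vertex 0.000 0.000 0.000
    endloop
  endfacet
  facet normal 1.0000 0.0000 0.0000
    outer loop
      vertex 25.389 0.000 0.000
      vertex 25.389 8.542 0.000
      vertex 25.389 0.000 18.087
    endloop
  endfacet
endsolid part

The G0 Z moves step by Δz≈2.261 mm. The G1 loops shrink linearly with z, so the solid tapers from its base footprint up to z≈18.1. Closing with a flat bottom cap and the tapered top and triangulating gives 8 facets — a wedge (ramp): 25.4 × 8.54 mm base, rising to 18.1 mm along the y=0 edge and sloping linearly to z=0 at y=8.54.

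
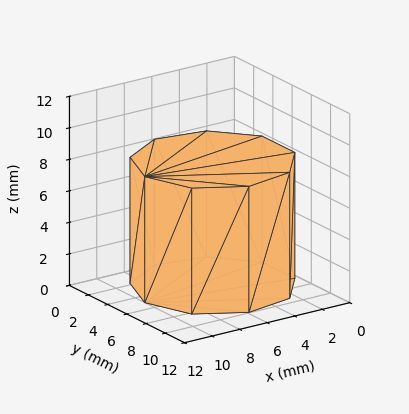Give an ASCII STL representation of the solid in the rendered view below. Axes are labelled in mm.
Reading the render: the shape is a regular 9-sided prism (a cylinder approximated with 9 flat sides), circumscribed radius ≈ 5 mm, height ≈ 8 mm (dimensions read to the nearest mm from the axis ticks). For the STL, each face is triangulated and given an outward normal.

solid part
  facet normal 0.0000 0.0000 -1.0000
    outer loop
      vertex 5.87 9.92 0.00
      vertex 8.83 8.21 0.00
      vertex 10.00 5.00 0.00
    endloop
  endfacet
  facet normal 0.0000 0.0000 -1.0000
    outer loop
      vertex 2.50 9.33 0.00
      vertex 5.87 9.92 0.00
      vertex 10.00 5.00 0.00
    endloop
  endfacet
  facet normal 0.0000 0.0000 -1.0000
    outer loop
      vertex 0.30 6.71 0.00
      vertex 2.50 9.33 0.00
      vertex 10.00 5.00 0.00
    endloop
  endfacet
  facet normal 0.0000 0.0000 -1.0000
    outer loop
      vertex 0.30 3.29 0.00
      vertex 0.30 6.71 0.00
      vertex 10.00 5.00 0.00
    endloop
  endfacet
  facet normal 0.0000 0.0000 -1.0000
    outer loop
      vertex 2.50 0.67 0.00
      vertex 0.30 3.29 0.00
      vertex 10.00 5.00 0.00
    endloop
  endfacet
  facet normal 0.0000 0.0000 -1.0000
    outer loop
      vertex 5.87 0.08 0.00
      vertex 2.50 0.67 0.00
      vertex 10.00 5.00 0.00
    endloop
  endfacet
  facet normal 0.0000 0.0000 -1.0000
    outer loop
      vertex 8.83 1.79 0.00
      vertex 5.87 0.08 0.00
      vertex 10.00 5.00 0.00
    endloop
  endfacet
  facet normal 0.0000 0.0000 1.0000
    outer loop
      vertex 10.00 5.00 8.00
      vertex 8.83 8.21 8.00
      vertex 5.87 9.92 8.00
    endloop
  endfacet
  facet normal 0.0000 0.0000 1.0000
    outer loop
      vertex 10.00 5.00 8.00
      vertex 5.87 9.92 8.00
      vertex 2.50 9.33 8.00
    endloop
  endfacet
  facet normal 0.0000 0.0000 1.0000
    outer loop
      vertex 10.00 5.00 8.00
      vertex 2.50 9.33 8.00
      vertex 0.30 6.71 8.00
    endloop
  endfacet
  facet normal 0.0000 0.0000 1.0000
    outer loop
      vertex 10.00 5.00 8.00
      vertex 0.30 6.71 8.00
      vertex 0.30 3.29 8.00
    endloop
  endfacet
  facet normal 0.0000 0.0000 1.0000
    outer loop
      vertex 10.00 5.00 8.00
      vertex 0.30 3.29 8.00
      vertex 2.50 0.67 8.00
    endloop
  endfacet
  facet normal 0.0000 0.0000 1.0000
    outer loop
      vertex 10.00 5.00 8.00
      vertex 2.50 0.67 8.00
      vertex 5.87 0.08 8.00
    endloop
  endfacet
  facet normal 0.0000 0.0000 1.0000
    outer loop
      vertex 10.00 5.00 8.00
      vertex 5.87 0.08 8.00
      vertex 8.83 1.79 8.00
    endloop
  endfacet
  facet normal 0.9395 0.3424 0.0000
    outer loop
      vertex 10.00 5.00 0.00
      vertex 8.83 8.21 0.00
      vertex 8.83 8.21 8.00
    endloop
  endfacet
  facet normal 0.9395 0.3424 0.0000
    outer loop
      vertex 10.00 5.00 0.00
      vertex 8.83 8.21 8.00
      vertex 10.00 5.00 8.00
    endloop
  endfacet
  facet normal 0.5002 0.8659 0.0000
    outer loop
      vertex 8.83 8.21 0.00
      vertex 5.87 9.92 0.00
      vertex 5.87 9.92 8.00
    endloop
  endfacet
  facet normal 0.5002 0.8659 0.0000
    outer loop
      vertex 8.83 8.21 0.00
      vertex 5.87 9.92 8.00
      vertex 8.83 8.21 8.00
    endloop
  endfacet
  facet normal -0.1725 0.9850 0.0000
    outer loop
      vertex 5.87 9.92 0.00
      vertex 2.50 9.33 0.00
      vertex 2.50 9.33 8.00
    endloop
  endfacet
  facet normal -0.1725 0.9850 0.0000
    outer loop
      vertex 5.87 9.92 0.00
      vertex 2.50 9.33 8.00
      vertex 5.87 9.92 8.00
    endloop
  endfacet
  facet normal -0.7658 0.6431 0.0000
    outer loop
      vertex 2.50 9.33 0.00
      vertex 0.30 6.71 0.00
      vertex 0.30 6.71 8.00
    endloop
  endfacet
  facet normal -0.7658 0.6431 0.0000
    outer loop
      vertex 2.50 9.33 0.00
      vertex 0.30 6.71 8.00
      vertex 2.50 9.33 8.00
    endloop
  endfacet
  facet normal -1.0000 0.0000 0.0000
    outer loop
      vertex 0.30 6.71 0.00
      vertex 0.30 3.29 0.00
      vertex 0.30 3.29 8.00
    endloop
  endfacet
  facet normal -1.0000 0.0000 0.0000
    outer loop
      vertex 0.30 6.71 0.00
      vertex 0.30 3.29 8.00
      vertex 0.30 6.71 8.00
    endloop
  endfacet
  facet normal -0.7658 -0.6431 0.0000
    outer loop
      vertex 0.30 3.29 0.00
      vertex 2.50 0.67 0.00
      vertex 2.50 0.67 8.00
    endloop
  endfacet
  facet normal -0.7658 -0.6431 0.0000
    outer loop
      vertex 0.30 3.29 0.00
      vertex 2.50 0.67 8.00
      vertex 0.30 3.29 8.00
    endloop
  endfacet
  facet normal -0.1725 -0.9850 0.0000
    outer loop
      vertex 2.50 0.67 0.00
      vertex 5.87 0.08 0.00
      vertex 5.87 0.08 8.00
    endloop
  endfacet
  facet normal -0.1725 -0.9850 0.0000
    outer loop
      vertex 2.50 0.67 0.00
      vertex 5.87 0.08 8.00
      vertex 2.50 0.67 8.00
    endloop
  endfacet
  facet normal 0.5002 -0.8659 0.0000
    outer loop
      vertex 5.87 0.08 0.00
      vertex 8.83 1.79 0.00
      vertex 8.83 1.79 8.00
    endloop
  endfacet
  facet normal 0.5002 -0.8659 0.0000
    outer loop
      vertex 5.87 0.08 0.00
      vertex 8.83 1.79 8.00
      vertex 5.87 0.08 8.00
    endloop
  endfacet
  facet normal 0.9395 -0.3424 0.0000
    outer loop
      vertex 8.83 1.79 0.00
      vertex 10.00 5.00 0.00
      vertex 10.00 5.00 8.00
    endloop
  endfacet
  facet normal 0.9395 -0.3424 0.0000
    outer loop
      vertex 8.83 1.79 0.00
      vertex 10.00 5.00 8.00
      vertex 8.83 1.79 8.00
    endloop
  endfacet
endsolid part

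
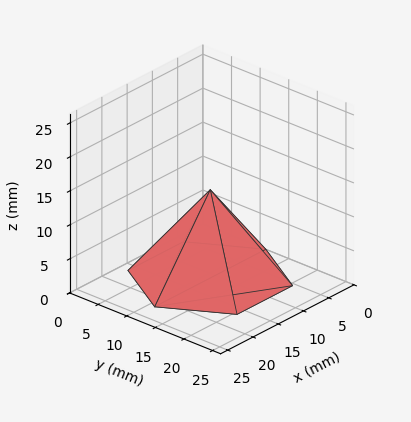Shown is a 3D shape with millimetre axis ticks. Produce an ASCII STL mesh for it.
Reading the render: the shape is a regular 6-sided pyramid, base circumscribed radius ≈ 11 mm, apex at z ≈ 13 mm (dimensions read to the nearest mm from the axis ticks). For the STL, each face is triangulated and given an outward normal.

solid part
  facet normal 0.0000 0.0000 -1.0000
    outer loop
      vertex 5.500 20.526 0.000
      vertex 16.500 20.526 0.000
      vertex 22.000 11.000 0.000
    endloop
  endfacet
  facet normal 0.0000 0.0000 -1.0000
    outer loop
      vertex 0.000 11.000 0.000
      vertex 5.500 20.526 0.000
      vertex 22.000 11.000 0.000
    endloop
  endfacet
  facet normal 0.0000 0.0000 -1.0000
    outer loop
      vertex 5.500 1.474 0.000
      vertex 0.000 11.000 0.000
      vertex 22.000 11.000 0.000
    endloop
  endfacet
  facet normal 0.0000 0.0000 -1.0000
    outer loop
      vertex 16.500 1.474 0.000
      vertex 5.500 1.474 0.000
      vertex 22.000 11.000 0.000
    endloop
  endfacet
  facet normal 0.6985 0.4033 0.5911
    outer loop
      vertex 22.000 11.000 0.000
      vertex 16.500 20.526 0.000
      vertex 11.000 11.000 13.000
    endloop
  endfacet
  facet normal 0.0000 0.8066 0.5911
    outer loop
      vertex 16.500 20.526 0.000
      vertex 5.500 20.526 0.000
      vertex 11.000 11.000 13.000
    endloop
  endfacet
  facet normal -0.6985 0.4033 0.5911
    outer loop
      vertex 5.500 20.526 0.000
      vertex 0.000 11.000 0.000
      vertex 11.000 11.000 13.000
    endloop
  endfacet
  facet normal -0.6985 -0.4033 0.5911
    outer loop
      vertex 0.000 11.000 0.000
      vertex 5.500 1.474 0.000
      vertex 11.000 11.000 13.000
    endloop
  endfacet
  facet normal 0.0000 -0.8066 0.5911
    outer loop
      vertex 5.500 1.474 0.000
      vertex 16.500 1.474 0.000
      vertex 11.000 11.000 13.000
    endloop
  endfacet
  facet normal 0.6985 -0.4033 0.5911
    outer loop
      vertex 16.500 1.474 0.000
      vertex 22.000 11.000 0.000
      vertex 11.000 11.000 13.000
    endloop
  endfacet
endsolid part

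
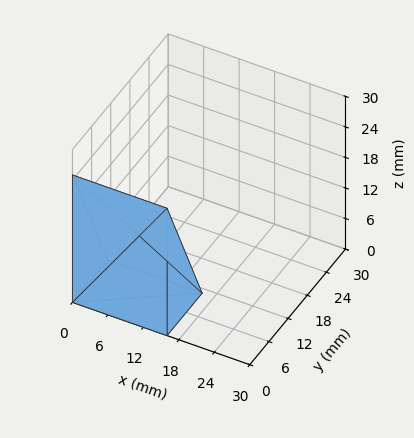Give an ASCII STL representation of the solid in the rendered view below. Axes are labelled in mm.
Reading the render: the shape is a wedge (ramp): 16 × 11 mm base, rising to 25 mm along the y=0 edge and sloping linearly to z=0 at y=11 (dimensions read to the nearest mm from the axis ticks). For the STL, each face is triangulated and given an outward normal.

solid part
  facet normal 0.0000 0.0000 -1.0000
    outer loop
      vertex 16.00 11.00 0.00
      vertex 16.00 0.00 0.00
      vertex 0.00 0.00 0.00
    endloop
  endfacet
  facet normal 0.0000 0.0000 -1.0000
    outer loop
      vertex 0.00 11.00 0.00
      vertex 16.00 11.00 0.00
      vertex 0.00 0.00 0.00
    endloop
  endfacet
  facet normal 0.0000 -1.0000 0.0000
    outer loop
      vertex 0.00 0.00 0.00
      vertex 16.00 0.00 0.00
      vertex 16.00 0.00 25.00
    endloop
  endfacet
  facet normal 0.0000 -1.0000 0.0000
    outer loop
      vertex 0.00 0.00 0.00
      vertex 16.00 0.00 25.00
      vertex 0.00 0.00 25.00
    endloop
  endfacet
  facet normal 0.0000 0.9153 0.4027
    outer loop
      vertex 0.00 0.00 25.00
      vertex 16.00 0.00 25.00
      vertex 16.00 11.00 0.00
    endloop
  endfacet
  facet normal 0.0000 0.9153 0.4027
    outer loop
      vertex 0.00 0.00 25.00
      vertex 16.00 11.00 0.00
      vertex 0.00 11.00 0.00
    endloop
  endfacet
  facet normal -1.0000 0.0000 0.0000
    outer loop
      vertex 0.00 0.00 25.00
      vertex 0.00 11.00 0.00
      vertex 0.00 0.00 0.00
    endloop
  endfacet
  facet normal 1.0000 0.0000 0.0000
    outer loop
      vertex 16.00 0.00 0.00
      vertex 16.00 11.00 0.00
      vertex 16.00 0.00 25.00
    endloop
  endfacet
endsolid part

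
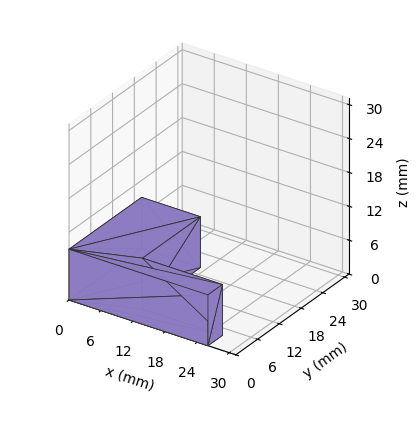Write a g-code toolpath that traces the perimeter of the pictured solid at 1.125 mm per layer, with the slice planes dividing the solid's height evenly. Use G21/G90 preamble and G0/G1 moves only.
Reading the render: the shape is an L-shaped prism: outer 26 × 20 mm, arm thicknesses ≈ 4 mm (horizontal) and 11 mm (vertical), extruded 9 mm in z (dimensions read to the nearest mm from the axis ticks). For the g-code, the solid's height is divided into equal slices at the stated Δz and each level perimeter traced with G1 moves after a G0 lift.

; perimeter-only toolpath
G21 ; units = mm
G90 ; absolute positioning
G28 ; home
; layer 1
G0 Z1.125
G0 X0.000 Y0.000
G1 X26.000 Y0.000
G1 X26.000 Y4.000
G1 X11.000 Y4.000
G1 X11.000 Y20.000
G1 X0.000 Y20.000
G1 X0.000 Y0.000
; layer 2
G0 Z2.250
G0 X0.000 Y0.000
G1 X26.000 Y0.000
G1 X26.000 Y4.000
G1 X11.000 Y4.000
G1 X11.000 Y20.000
G1 X0.000 Y20.000
G1 X0.000 Y0.000
; layer 3
G0 Z3.375
G0 X0.000 Y0.000
G1 X26.000 Y0.000
G1 X26.000 Y4.000
G1 X11.000 Y4.000
G1 X11.000 Y20.000
G1 X0.000 Y20.000
G1 X0.000 Y0.000
; layer 4
G0 Z4.500
G0 X0.000 Y0.000
G1 X26.000 Y0.000
G1 X26.000 Y4.000
G1 X11.000 Y4.000
G1 X11.000 Y20.000
G1 X0.000 Y20.000
G1 X0.000 Y0.000
; layer 5
G0 Z5.625
G0 X0.000 Y0.000
G1 X26.000 Y0.000
G1 X26.000 Y4.000
G1 X11.000 Y4.000
G1 X11.000 Y20.000
G1 X0.000 Y20.000
G1 X0.000 Y0.000
; layer 6
G0 Z6.750
G0 X0.000 Y0.000
G1 X26.000 Y0.000
G1 X26.000 Y4.000
G1 X11.000 Y4.000
G1 X11.000 Y20.000
G1 X0.000 Y20.000
G1 X0.000 Y0.000
; layer 7
G0 Z7.875
G0 X0.000 Y0.000
G1 X26.000 Y0.000
G1 X26.000 Y4.000
G1 X11.000 Y4.000
G1 X11.000 Y20.000
G1 X0.000 Y20.000
G1 X0.000 Y0.000
; layer 8
G0 Z9.000
G0 X0.000 Y0.000
G1 X26.000 Y0.000
G1 X26.000 Y4.000
G1 X11.000 Y4.000
G1 X11.000 Y20.000
G1 X0.000 Y20.000
G1 X0.000 Y0.000
M2 ; end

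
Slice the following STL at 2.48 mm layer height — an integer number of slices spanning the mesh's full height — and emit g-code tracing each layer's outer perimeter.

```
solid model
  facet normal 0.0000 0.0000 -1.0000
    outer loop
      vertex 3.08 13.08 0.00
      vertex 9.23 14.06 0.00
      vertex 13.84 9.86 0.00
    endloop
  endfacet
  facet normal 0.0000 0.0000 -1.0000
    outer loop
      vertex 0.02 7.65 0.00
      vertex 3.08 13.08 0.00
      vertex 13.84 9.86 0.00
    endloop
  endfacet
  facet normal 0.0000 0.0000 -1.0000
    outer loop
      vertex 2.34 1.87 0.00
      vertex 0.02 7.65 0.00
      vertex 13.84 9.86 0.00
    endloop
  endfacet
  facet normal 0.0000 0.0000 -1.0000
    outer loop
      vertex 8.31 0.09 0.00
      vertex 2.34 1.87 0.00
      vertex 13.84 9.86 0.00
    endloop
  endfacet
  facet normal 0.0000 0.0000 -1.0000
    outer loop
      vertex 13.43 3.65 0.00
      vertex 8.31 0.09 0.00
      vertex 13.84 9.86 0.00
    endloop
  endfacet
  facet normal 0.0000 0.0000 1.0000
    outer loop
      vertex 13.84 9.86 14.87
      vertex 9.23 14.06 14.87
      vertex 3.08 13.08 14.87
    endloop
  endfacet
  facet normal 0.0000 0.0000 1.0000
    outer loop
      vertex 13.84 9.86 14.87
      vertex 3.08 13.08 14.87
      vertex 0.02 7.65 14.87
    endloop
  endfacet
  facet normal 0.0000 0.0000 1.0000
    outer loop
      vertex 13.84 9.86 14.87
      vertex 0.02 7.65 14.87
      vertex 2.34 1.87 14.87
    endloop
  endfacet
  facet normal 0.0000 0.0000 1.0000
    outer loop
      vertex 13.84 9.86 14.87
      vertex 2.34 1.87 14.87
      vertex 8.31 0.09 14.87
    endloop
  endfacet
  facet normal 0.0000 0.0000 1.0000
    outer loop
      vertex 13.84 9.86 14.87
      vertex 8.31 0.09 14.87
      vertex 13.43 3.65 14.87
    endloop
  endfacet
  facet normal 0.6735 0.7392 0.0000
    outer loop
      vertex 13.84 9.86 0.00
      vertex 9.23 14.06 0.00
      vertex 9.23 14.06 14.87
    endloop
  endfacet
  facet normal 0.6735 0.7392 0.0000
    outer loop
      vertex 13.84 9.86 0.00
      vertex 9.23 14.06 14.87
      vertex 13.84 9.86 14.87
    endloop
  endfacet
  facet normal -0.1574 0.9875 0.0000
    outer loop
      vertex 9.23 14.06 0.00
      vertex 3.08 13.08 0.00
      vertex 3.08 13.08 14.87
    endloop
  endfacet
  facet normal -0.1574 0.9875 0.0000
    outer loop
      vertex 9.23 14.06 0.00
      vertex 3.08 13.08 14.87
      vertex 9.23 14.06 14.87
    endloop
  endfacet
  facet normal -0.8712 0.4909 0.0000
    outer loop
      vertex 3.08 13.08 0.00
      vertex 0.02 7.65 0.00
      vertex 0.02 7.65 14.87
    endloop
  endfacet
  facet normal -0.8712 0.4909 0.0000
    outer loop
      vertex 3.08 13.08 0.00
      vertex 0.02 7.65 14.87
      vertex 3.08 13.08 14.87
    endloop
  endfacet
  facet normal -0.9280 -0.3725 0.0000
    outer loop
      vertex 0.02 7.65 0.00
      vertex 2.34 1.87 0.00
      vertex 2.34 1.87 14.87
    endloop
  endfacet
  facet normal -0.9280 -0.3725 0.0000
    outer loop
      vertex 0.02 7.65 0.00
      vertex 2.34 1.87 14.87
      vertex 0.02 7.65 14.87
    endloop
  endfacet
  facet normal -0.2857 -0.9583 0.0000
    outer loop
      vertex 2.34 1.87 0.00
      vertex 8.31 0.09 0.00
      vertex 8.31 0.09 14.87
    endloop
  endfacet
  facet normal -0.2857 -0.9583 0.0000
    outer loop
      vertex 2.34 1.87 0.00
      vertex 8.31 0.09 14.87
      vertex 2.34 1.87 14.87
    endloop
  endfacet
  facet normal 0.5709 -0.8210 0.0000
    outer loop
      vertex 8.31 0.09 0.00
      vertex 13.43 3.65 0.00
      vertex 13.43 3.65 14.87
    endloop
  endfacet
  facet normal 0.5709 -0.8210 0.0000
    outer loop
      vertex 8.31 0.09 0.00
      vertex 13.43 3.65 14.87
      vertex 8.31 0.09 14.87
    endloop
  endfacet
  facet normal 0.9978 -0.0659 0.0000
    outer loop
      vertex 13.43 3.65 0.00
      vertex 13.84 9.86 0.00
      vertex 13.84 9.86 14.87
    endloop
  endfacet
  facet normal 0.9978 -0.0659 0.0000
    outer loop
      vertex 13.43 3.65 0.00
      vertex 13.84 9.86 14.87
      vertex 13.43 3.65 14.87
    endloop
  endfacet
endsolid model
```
; perimeter-only toolpath
G21 ; units = mm
G90 ; absolute positioning
G28 ; home
; layer 1
G0 Z2.48
G0 X13.84 Y9.86
G1 X9.23 Y14.06
G1 X3.08 Y13.08
G1 X0.02 Y7.65
G1 X2.34 Y1.87
G1 X8.31 Y0.09
G1 X13.43 Y3.65
G1 X13.84 Y9.86
; layer 2
G0 Z4.96
G0 X13.84 Y9.86
G1 X9.23 Y14.06
G1 X3.08 Y13.08
G1 X0.02 Y7.65
G1 X2.34 Y1.87
G1 X8.31 Y0.09
G1 X13.43 Y3.65
G1 X13.84 Y9.86
; layer 3
G0 Z7.43
G0 X13.84 Y9.86
G1 X9.23 Y14.06
G1 X3.08 Y13.08
G1 X0.02 Y7.65
G1 X2.34 Y1.87
G1 X8.31 Y0.09
G1 X13.43 Y3.65
G1 X13.84 Y9.86
; layer 4
G0 Z9.91
G0 X13.84 Y9.86
G1 X9.23 Y14.06
G1 X3.08 Y13.08
G1 X0.02 Y7.65
G1 X2.34 Y1.87
G1 X8.31 Y0.09
G1 X13.43 Y3.65
G1 X13.84 Y9.86
; layer 5
G0 Z12.39
G0 X13.84 Y9.86
G1 X9.23 Y14.06
G1 X3.08 Y13.08
G1 X0.02 Y7.65
G1 X2.34 Y1.87
G1 X8.31 Y0.09
G1 X13.43 Y3.65
G1 X13.84 Y9.86
; layer 6
G0 Z14.87
G0 X13.84 Y9.86
G1 X9.23 Y14.06
G1 X3.08 Y13.08
G1 X0.02 Y7.65
G1 X2.34 Y1.87
G1 X8.31 Y0.09
G1 X13.43 Y3.65
G1 X13.84 Y9.86
M2 ; end

The solid is a regular 7-sided prism (a cylinder approximated with 7 flat sides), circumscribed radius ≈ 7.18 mm, height ≈ 14.9 mm. Slicing at Δz = 2.48 mm — 6 equal slices spanning the solid's height, so layer i sits at z = i·h/6 — gives 6 non-empty perimeters. Each is a 7-segment closed polygon; G0 lifts to the layer z and rapids to the start vertex, then G1 traces the edges.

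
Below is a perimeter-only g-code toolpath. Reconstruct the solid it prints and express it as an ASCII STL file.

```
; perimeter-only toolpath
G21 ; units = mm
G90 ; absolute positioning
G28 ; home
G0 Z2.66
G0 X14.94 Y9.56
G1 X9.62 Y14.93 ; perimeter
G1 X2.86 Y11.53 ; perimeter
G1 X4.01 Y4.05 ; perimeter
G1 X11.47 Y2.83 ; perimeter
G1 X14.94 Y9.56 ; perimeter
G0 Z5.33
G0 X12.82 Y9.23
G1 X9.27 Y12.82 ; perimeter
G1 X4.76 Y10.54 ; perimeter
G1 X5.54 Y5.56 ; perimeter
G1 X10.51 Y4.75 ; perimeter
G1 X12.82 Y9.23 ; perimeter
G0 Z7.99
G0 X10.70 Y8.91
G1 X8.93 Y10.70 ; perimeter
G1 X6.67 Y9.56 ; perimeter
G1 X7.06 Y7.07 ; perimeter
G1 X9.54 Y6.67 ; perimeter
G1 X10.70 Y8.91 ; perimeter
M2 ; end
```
solid part
  facet normal 0.0000 0.0000 -1.0000
    outer loop
      vertex 0.95 12.51 0.00
      vertex 9.96 17.05 0.00
      vertex 17.06 9.89 0.00
    endloop
  endfacet
  facet normal 0.0000 0.0000 -1.0000
    outer loop
      vertex 2.49 2.54 0.00
      vertex 0.95 12.51 0.00
      vertex 17.06 9.89 0.00
    endloop
  endfacet
  facet normal 0.0000 0.0000 -1.0000
    outer loop
      vertex 12.44 0.92 0.00
      vertex 2.49 2.54 0.00
      vertex 17.06 9.89 0.00
    endloop
  endfacet
  facet normal 0.5948 0.5898 0.5462
    outer loop
      vertex 17.06 9.89 0.00
      vertex 9.96 17.05 0.00
      vertex 8.58 8.58 10.65
    endloop
  endfacet
  facet normal -0.3770 0.7481 0.5461
    outer loop
      vertex 9.96 17.05 0.00
      vertex 0.95 12.51 0.00
      vertex 8.58 8.58 10.65
    endloop
  endfacet
  facet normal -0.8280 -0.1279 0.5460
    outer loop
      vertex 0.95 12.51 0.00
      vertex 2.49 2.54 0.00
      vertex 8.58 8.58 10.65
    endloop
  endfacet
  facet normal -0.1346 -0.8269 0.5460
    outer loop
      vertex 2.49 2.54 0.00
      vertex 12.44 0.92 0.00
      vertex 8.58 8.58 10.65
    endloop
  endfacet
  facet normal 0.7449 -0.3836 0.5459
    outer loop
      vertex 12.44 0.92 0.00
      vertex 17.06 9.89 0.00
      vertex 8.58 8.58 10.65
    endloop
  endfacet
endsolid part

The G0 Z moves step by Δz≈2.66 mm. The G1 loops shrink linearly with z, so the solid tapers from its base footprint up to z≈10.7. Closing with a flat bottom cap and the tapered top and triangulating gives 8 facets — a regular 5-sided pyramid, base circumscribed radius ≈ 8.58 mm, apex at z ≈ 10.7 mm.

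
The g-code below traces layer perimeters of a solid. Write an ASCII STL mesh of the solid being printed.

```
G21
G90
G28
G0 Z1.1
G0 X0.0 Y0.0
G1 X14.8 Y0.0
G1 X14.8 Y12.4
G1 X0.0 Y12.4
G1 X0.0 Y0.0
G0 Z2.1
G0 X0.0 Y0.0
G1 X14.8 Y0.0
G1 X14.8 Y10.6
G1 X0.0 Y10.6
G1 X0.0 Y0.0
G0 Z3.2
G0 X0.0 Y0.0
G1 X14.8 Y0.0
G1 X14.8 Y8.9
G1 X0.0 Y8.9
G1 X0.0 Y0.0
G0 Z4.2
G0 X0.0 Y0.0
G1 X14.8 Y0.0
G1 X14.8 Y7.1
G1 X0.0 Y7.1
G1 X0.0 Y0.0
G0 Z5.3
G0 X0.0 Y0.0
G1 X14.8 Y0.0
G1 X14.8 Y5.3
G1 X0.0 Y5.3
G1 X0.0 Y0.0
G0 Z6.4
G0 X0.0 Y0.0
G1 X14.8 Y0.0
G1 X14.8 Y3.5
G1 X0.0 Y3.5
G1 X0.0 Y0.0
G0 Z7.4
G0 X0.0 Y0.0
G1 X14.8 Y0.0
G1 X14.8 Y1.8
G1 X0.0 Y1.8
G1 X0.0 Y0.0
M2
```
solid part
  facet normal 0.0000 0.0000 -1.0000
    outer loop
      vertex 14.8 14.2 0.0
      vertex 14.8 0.0 0.0
      vertex 0.0 0.0 0.0
    endloop
  endfacet
  facet normal 0.0000 0.0000 -1.0000
    outer loop
      vertex 0.0 14.2 0.0
      vertex 14.8 14.2 0.0
      vertex 0.0 0.0 0.0
    endloop
  endfacet
  facet normal 0.0000 -1.0000 0.0000
    outer loop
      vertex 0.0 0.0 0.0
      vertex 14.8 0.0 0.0
      vertex 14.8 0.0 8.5
    endloop
  endfacet
  facet normal 0.0000 -1.0000 0.0000
    outer loop
      vertex 0.0 0.0 0.0
      vertex 14.8 0.0 8.5
      vertex 0.0 0.0 8.5
    endloop
  endfacet
  facet normal 0.0000 0.5136 0.8580
    outer loop
      vertex 0.0 0.0 8.5
      vertex 14.8 0.0 8.5
      vertex 14.8 14.2 0.0
    endloop
  endfacet
  facet normal 0.0000 0.5136 0.8580
    outer loop
      vertex 0.0 0.0 8.5
      vertex 14.8 14.2 0.0
      vertex 0.0 14.2 0.0
    endloop
  endfacet
  facet normal -1.0000 0.0000 0.0000
    outer loop
      vertex 0.0 0.0 8.5
      vertex 0.0 14.2 0.0
      vertex 0.0 0.0 0.0
    endloop
  endfacet
  facet normal 1.0000 0.0000 0.0000
    outer loop
      vertex 14.8 0.0 0.0
      vertex 14.8 14.2 0.0
      vertex 14.8 0.0 8.5
    endloop
  endfacet
endsolid part

The G0 Z moves step by Δz≈1.1 mm. The G1 loops shrink linearly with z, so the solid tapers from its base footprint up to z≈8.5. Closing with a flat bottom cap and the tapered top and triangulating gives 8 facets — a wedge (ramp): 14.8 × 14.2 mm base, rising to 8.5 mm along the y=0 edge and sloping linearly to z=0 at y=14.2.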